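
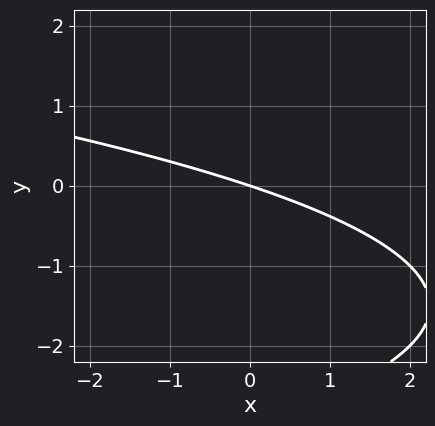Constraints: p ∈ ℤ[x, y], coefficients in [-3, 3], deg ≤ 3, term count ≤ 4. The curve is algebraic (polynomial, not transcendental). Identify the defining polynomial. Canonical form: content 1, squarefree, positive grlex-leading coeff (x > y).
y^2 + x + 3*y

(a) deg p = 2. No degree-1 curve has this shape.
(b) From the visible intercepts: it meets the x-axis at x = 0 (among the integer gridlines); it meets the y-axis at y = 0 (among the integer gridlines).
(c) The integer polynomial consistent with all of this is the stated p.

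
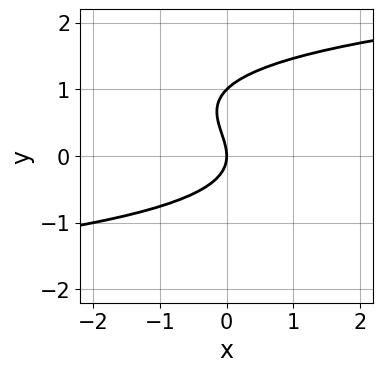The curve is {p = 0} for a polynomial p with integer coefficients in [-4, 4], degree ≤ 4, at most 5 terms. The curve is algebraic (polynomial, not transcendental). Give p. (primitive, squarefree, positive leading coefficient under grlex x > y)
First, degree: the shape is more complex than any degree-2 curve, so deg p = 3.
Next, observable constraints: the y-axis gridline crossings are at y ∈ {0, 1}; it crosses the x-axis at the gridline x = 0.
Finally, assembling these constraints gives the stated polynomial.

y^3 - y^2 - x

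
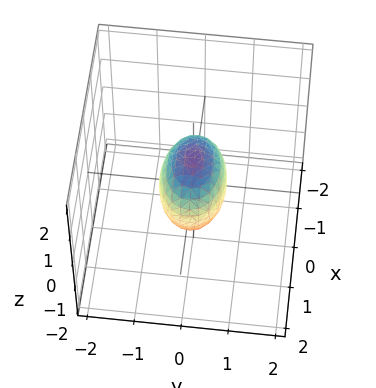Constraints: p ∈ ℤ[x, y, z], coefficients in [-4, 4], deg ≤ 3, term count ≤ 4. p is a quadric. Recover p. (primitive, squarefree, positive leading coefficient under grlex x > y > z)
(a) The degree is 2 — a closed, bounded, convex surface; a quadric.
(b) Symmetries: it's symmetric under y → −y, forcing even powers of y; it's symmetric under z → −z, forcing even powers of z; the x ↦ −x reflection is a symmetry, so x appears only in even powers.
(c) Observable constraints: the x-axis gridline crossings are at x ∈ {-1, 1}; among the integer gridlines, it crosses the z-axis at z ∈ {-1, 1}.
(d) These observations pin down the coefficients.

x^2 + 2*y^2 + z^2 - 1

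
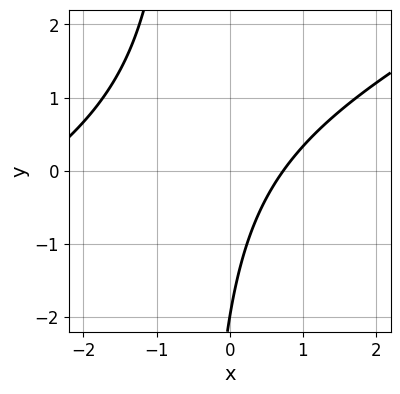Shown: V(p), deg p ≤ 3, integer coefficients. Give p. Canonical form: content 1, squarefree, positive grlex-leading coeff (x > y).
(a) Degree: a generic line meets the curve in up to 2 points, so deg p = 2.
(b) Observable constraints: one y-axis crossing is at y = -2.
(c) Assembling these constraints gives the stated polynomial.

x^2 - 2*x*y + 2*x - y - 2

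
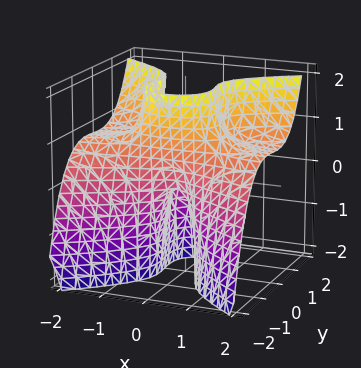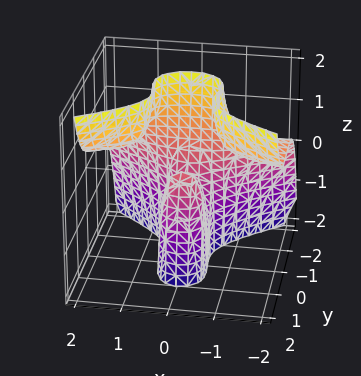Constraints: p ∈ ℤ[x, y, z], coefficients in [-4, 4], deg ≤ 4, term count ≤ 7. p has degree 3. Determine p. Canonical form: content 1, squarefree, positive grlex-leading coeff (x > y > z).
3*x^2*z - 3*y^3 - 2*x^2 + y - z

1. deg p = 3. No degree-2 surface has this shape.
2. Checking where it meets the axes: it crosses the y-axis at the gridline y = 0; one z-axis crossing is at z = 0; it meets the x-axis at x = 0 (among the integer gridlines).
3. Solving for integer coefficients yields p as stated.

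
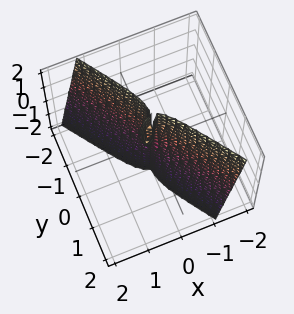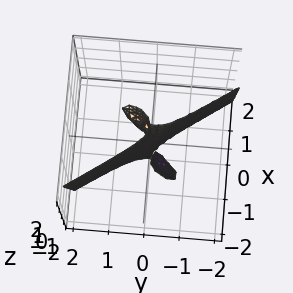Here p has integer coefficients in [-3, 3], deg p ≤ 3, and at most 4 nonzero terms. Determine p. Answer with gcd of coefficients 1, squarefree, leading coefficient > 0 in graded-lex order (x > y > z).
3*x^3 - x*y*z + y^3

(a) There are 2 components. They look like related sheets of one shape, so recover p as a whole.
(b) The degree is 3 — the shape is more complex than any degree-2 surface.
(c) Checking where it meets the axes: the visible z-axis segment lies entirely on the surface; one x-axis crossing is at x = 0; one y-axis crossing is at y = 0.
(d) Assembling these constraints gives the stated polynomial.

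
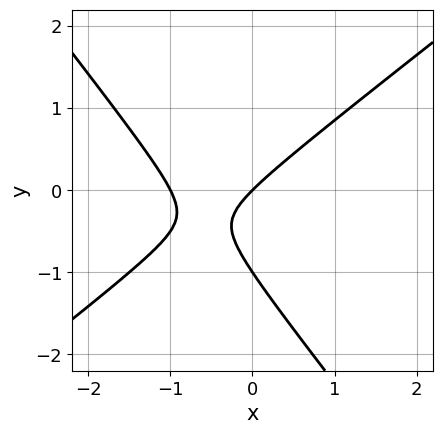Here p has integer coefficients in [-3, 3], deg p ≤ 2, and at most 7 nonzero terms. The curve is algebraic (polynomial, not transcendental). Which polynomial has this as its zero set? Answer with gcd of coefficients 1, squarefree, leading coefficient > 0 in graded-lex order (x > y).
(a) Degree: the shape is more complex than any degree-1 curve, so deg p = 2.
(b) Checking where it meets the axes: the y-axis gridline crossings are at y ∈ {-1, 0}; the x-axis gridline crossings are at x ∈ {-1, 0}.
(c) Putting this together gives p.

2*x^2 - x*y - 2*y^2 + 2*x - 2*y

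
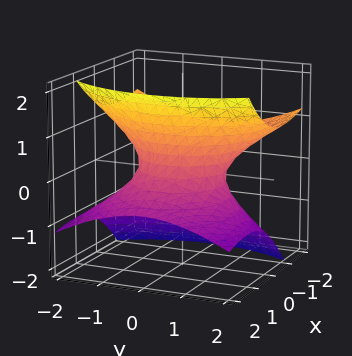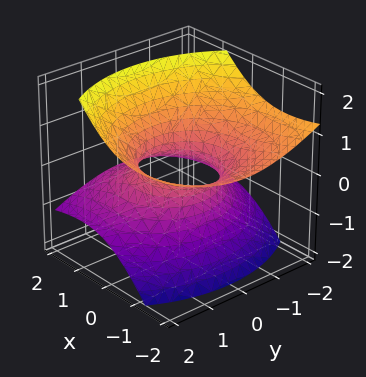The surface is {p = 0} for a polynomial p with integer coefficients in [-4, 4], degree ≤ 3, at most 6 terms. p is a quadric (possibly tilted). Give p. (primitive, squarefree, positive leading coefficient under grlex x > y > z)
(a) The degree is 2 — a generic line meets the surface in up to 2 points.
(b) From the visible intercepts: the y-axis gridline crossings are at y ∈ {-1, 1}; the x-axis gridline crossings are at x ∈ {-1, 1}; the surface avoids every integer z-axis point in the box.
(c) Solving for integer coefficients yields p as stated.

x^2 + 2*x*z + y^2 - 2*z^2 - 1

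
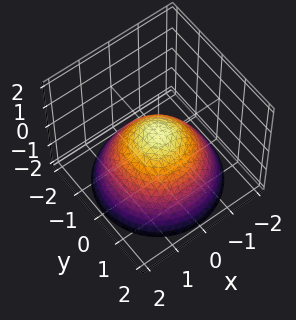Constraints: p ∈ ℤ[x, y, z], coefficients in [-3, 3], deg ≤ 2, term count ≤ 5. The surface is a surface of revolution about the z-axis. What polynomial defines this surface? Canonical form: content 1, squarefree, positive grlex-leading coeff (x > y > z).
First, deg p = 2.
Next, by symmetry, every cross-section ⟂ z is a circle, so x, y appear only via x² + y².
Next, against the integer gridlines: a circular section at z = 0 has radius between 0 and 1.
Finally, these observations pin down the coefficients.

2*x^2 + 2*y^2 + 3*z - 1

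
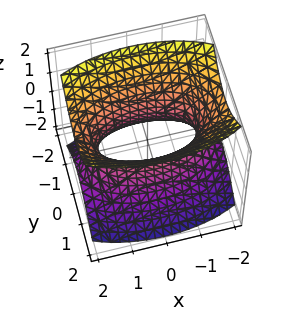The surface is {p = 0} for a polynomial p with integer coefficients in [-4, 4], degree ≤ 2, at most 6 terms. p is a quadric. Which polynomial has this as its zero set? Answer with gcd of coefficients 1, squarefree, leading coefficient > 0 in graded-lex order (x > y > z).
deg p = 2. One connected sheet with a waist; a quadric.
Symmetries: the z ↦ −z reflection is a symmetry, so z appears only in even powers; it's symmetric under y → −y, forcing even powers of y; mirror symmetry x ↦ −x ⇒ only even powers of x.
Against the integer gridlines: no z-intercept at any integer in the box.
Solving for integer coefficients yields p as stated.

x^2 + 3*y^2 - 2*z^2 - 2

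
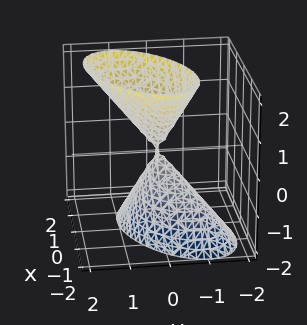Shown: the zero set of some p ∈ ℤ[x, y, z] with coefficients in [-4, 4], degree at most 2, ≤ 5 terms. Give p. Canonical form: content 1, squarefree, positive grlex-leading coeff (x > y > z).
2*x^2 - 2*x*y + 3*y^2 - y*z - z^2

First, the picture has 2 separate pieces. They look like related sheets of one shape, so recover p as a whole.
Then, degree: no degree-1 surface has this shape, so deg p = 2.
Then, checking where it meets the axes: it crosses the z-axis at the gridline z = 0; one x-axis crossing is at x = 0.
Finally, these observations pin down the coefficients.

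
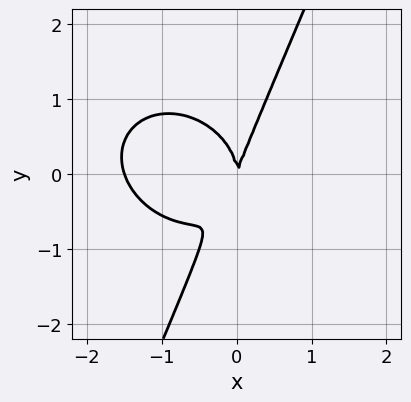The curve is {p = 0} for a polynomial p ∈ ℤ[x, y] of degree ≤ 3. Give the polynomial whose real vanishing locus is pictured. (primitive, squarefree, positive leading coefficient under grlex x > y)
2*x^3 + 2*x*y^2 - y^3 + 3*x^2 - x*y

(a) Degree: a generic line meets the curve in up to 3 points, so deg p = 3.
(b) From the visible intercepts: one y-axis crossing is at y = 0; one x-axis crossing is at x = 0.
(c) Matching integer coefficients to the picture gives p.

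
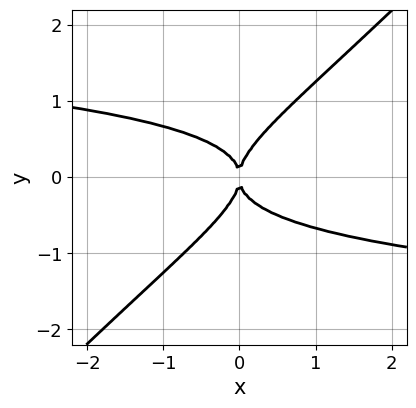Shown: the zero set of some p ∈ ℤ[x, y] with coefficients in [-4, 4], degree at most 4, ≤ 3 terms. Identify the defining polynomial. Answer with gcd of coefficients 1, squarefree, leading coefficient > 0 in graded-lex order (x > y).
First, the degree is 4 — no degree-3 curve has this shape.
Next, checking where it meets the axes: it meets the x-axis at x = 0 (among the integer gridlines); it crosses the y-axis at the gridline y = 0.
Finally, solving for integer coefficients yields p as stated.

2*x*y^3 - 2*y^4 + x^2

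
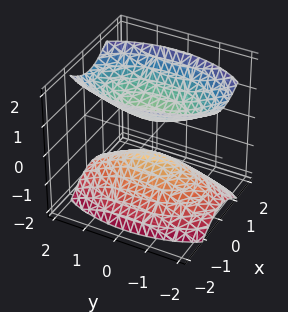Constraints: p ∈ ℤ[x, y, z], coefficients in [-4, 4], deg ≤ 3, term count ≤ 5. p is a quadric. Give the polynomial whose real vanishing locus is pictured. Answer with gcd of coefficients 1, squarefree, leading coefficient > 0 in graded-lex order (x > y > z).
3*x^2 + y^2 - 2*z^2 + 1

First, the picture has 2 separate pieces. Treating them together as one polynomial.
Next, deg p = 2. Two separate bowl-shaped sheets opening away from each other; a quadric.
Then, symmetries: mirror symmetry y ↦ −y ⇒ only even powers of y; mirror symmetry z ↦ −z ⇒ only even powers of z; the x ↦ −x reflection is a symmetry, so x appears only in even powers.
Then, reading off the gridlines: no x-intercept at any integer in the box; it misses every integer gridline on the y-axis.
Finally, together with the visible shape, these determine p as stated.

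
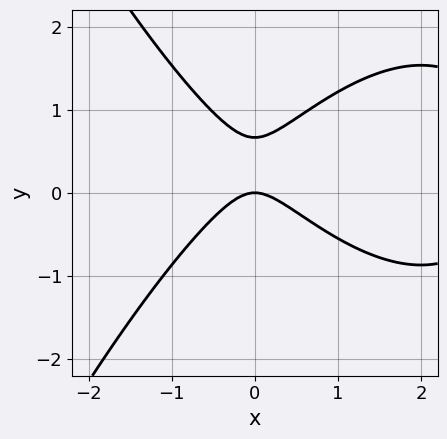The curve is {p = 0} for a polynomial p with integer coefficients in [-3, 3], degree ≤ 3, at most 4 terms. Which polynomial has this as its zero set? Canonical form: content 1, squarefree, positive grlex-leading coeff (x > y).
1. The degree is 3 — a generic line meets the curve in up to 3 points.
2. Reading off the gridlines: it crosses the x-axis at the gridline x = 0; one y-axis crossing is at y = 0.
3. Assembling these constraints gives the stated polynomial.

x^3 - 3*x^2 + 3*y^2 - 2*y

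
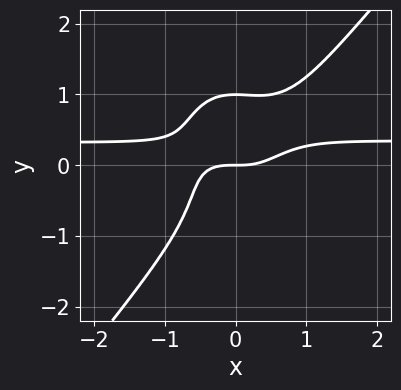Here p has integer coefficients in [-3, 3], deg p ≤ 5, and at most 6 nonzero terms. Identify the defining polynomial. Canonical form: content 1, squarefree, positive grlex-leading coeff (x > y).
First, deg p = 4. A generic line meets the curve in up to 4 points.
Next, reading off the gridlines: among the integer gridlines, it crosses the y-axis at y ∈ {0, 1}; one x-axis crossing is at x = 0.
Finally, solving for integer coefficients yields p as stated.

3*x^3*y - x^2*y^2 - y^4 - x^3 + y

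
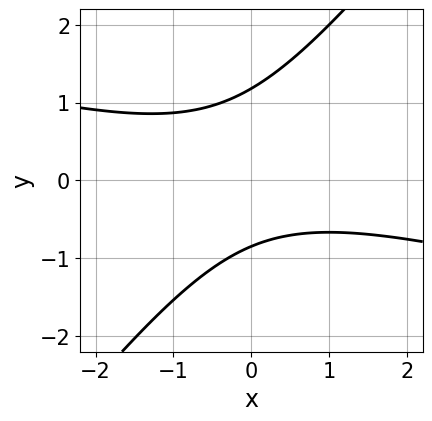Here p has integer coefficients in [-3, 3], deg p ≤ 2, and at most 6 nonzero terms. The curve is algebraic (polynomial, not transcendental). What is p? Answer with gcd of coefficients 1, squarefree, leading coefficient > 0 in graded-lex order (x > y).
(a) The degree is 2 — a generic line meets the curve in up to 2 points.
(b) Observable constraints: it misses every integer gridline on the x-axis.
(c) Solving for integer coefficients yields p as stated.

x^2 + 3*x*y - 3*y^2 + y + 3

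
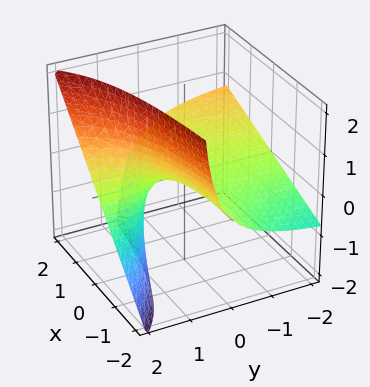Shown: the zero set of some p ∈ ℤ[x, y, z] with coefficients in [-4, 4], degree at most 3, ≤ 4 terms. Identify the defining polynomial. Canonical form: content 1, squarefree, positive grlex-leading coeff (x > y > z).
Degree: no degree-1 surface has this shape, so deg p = 2.
Reading off the gridlines: every point of the y-axis in the box is on the surface; every point of the x-axis in the box is on the surface; it meets the z-axis at z = 0 (among the integer gridlines).
These observations pin down the coefficients.

x*y - 2*y*z + 2*z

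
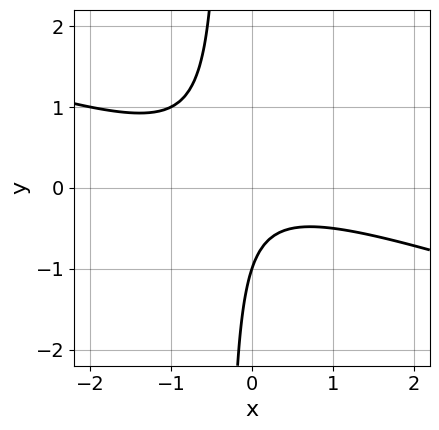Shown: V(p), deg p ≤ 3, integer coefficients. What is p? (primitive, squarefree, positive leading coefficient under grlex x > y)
x^2 + 3*x*y + y + 1

The degree is 2 — the shape is more complex than any degree-1 curve.
Observable constraints: the curve avoids every integer x-axis point in the box; it crosses the y-axis at the gridline y = -1.
Solving for integer coefficients yields p as stated.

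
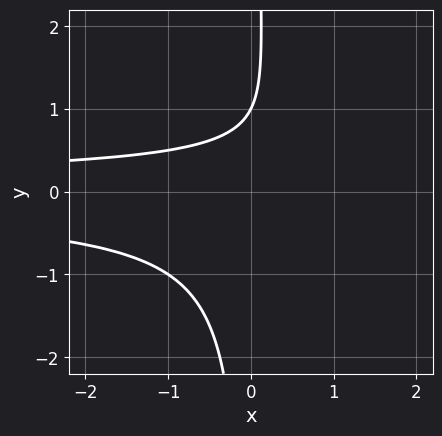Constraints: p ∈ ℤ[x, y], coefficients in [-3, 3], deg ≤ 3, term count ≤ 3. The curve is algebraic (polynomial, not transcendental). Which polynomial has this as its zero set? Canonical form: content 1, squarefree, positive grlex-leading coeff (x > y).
1. Degree: the shape is more complex than any degree-2 curve, so deg p = 3.
2. Reading off the gridlines: it crosses the y-axis at the gridline y = 1; it misses every integer gridline on the x-axis.
3. Solving for integer coefficients yields p as stated.

2*x*y^2 - y + 1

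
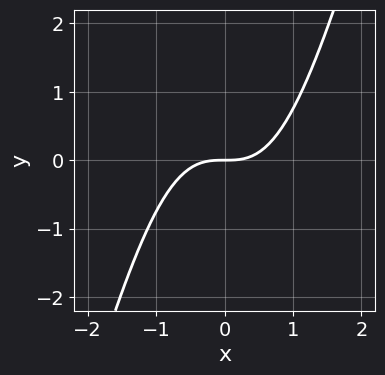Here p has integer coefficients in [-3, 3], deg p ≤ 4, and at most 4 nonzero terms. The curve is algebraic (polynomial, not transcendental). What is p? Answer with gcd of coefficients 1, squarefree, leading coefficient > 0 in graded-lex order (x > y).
3*x^3 - x^2*y - 3*y

(a) deg p = 3. The shape is more complex than any degree-2 curve.
(b) From the axis intercepts and sections: one x-axis crossing is at x = 0; one y-axis crossing is at y = 0.
(c) Matching integer coefficients to the picture gives p.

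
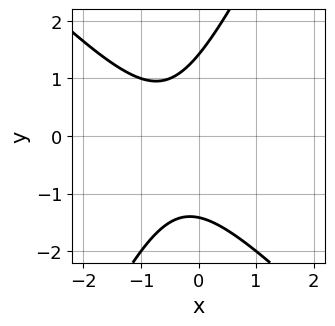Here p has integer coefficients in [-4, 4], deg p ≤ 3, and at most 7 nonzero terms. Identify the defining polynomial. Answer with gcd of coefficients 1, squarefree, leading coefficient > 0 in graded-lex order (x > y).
2*x^2 + x*y - y^2 + 2*x + 2

The degree is 2 — a generic line meets the curve in up to 2 points.
Against the integer gridlines: it misses every integer gridline on the x-axis.
Solving for integer coefficients yields p as stated.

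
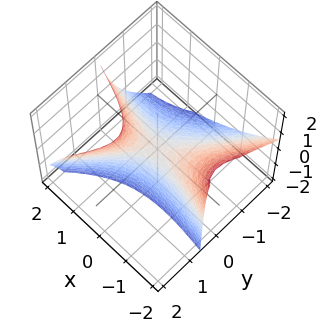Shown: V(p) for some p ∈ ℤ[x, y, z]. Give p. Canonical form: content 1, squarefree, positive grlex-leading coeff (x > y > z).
x^2 + 3*x*y - 3*y^2 + 3*y*z - 2*z

1. The degree is 2 — no degree-1 surface has this shape.
2. Reading off the gridlines: one x-axis crossing is at x = 0; one z-axis crossing is at z = 0.
3. The integer polynomial consistent with all of this is the stated p.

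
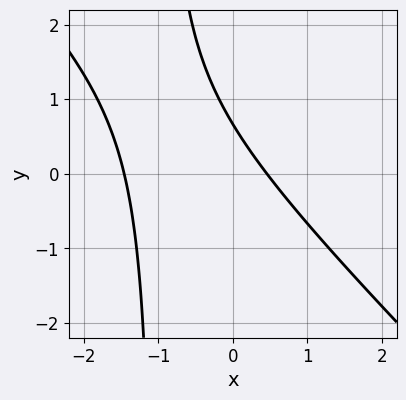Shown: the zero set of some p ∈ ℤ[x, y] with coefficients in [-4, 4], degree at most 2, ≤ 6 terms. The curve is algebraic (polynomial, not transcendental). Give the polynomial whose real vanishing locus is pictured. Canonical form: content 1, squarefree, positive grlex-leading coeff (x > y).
1. Degree: no degree-1 curve has this shape, so deg p = 2.
2. The integer polynomial consistent with all of this is the stated p.

3*x^2 + 3*x*y + 3*x + 3*y - 2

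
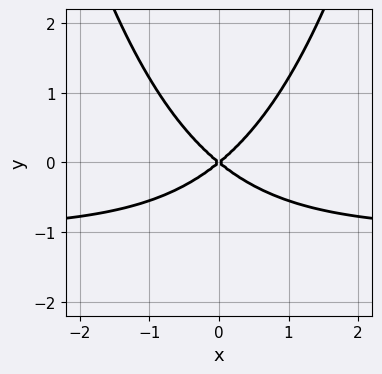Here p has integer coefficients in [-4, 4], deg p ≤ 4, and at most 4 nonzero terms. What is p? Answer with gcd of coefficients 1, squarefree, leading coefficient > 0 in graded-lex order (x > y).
(a) deg p = 3. The shape is more complex than any degree-2 curve.
(b) Symmetries: mirror symmetry x ↦ −x ⇒ only even powers of x.
(c) From the visible intercepts: one y-axis crossing is at y = 0; it crosses the x-axis at the gridline x = 0.
(d) Assembling these constraints gives the stated polynomial.

2*x^2*y + 2*x^2 - 3*y^2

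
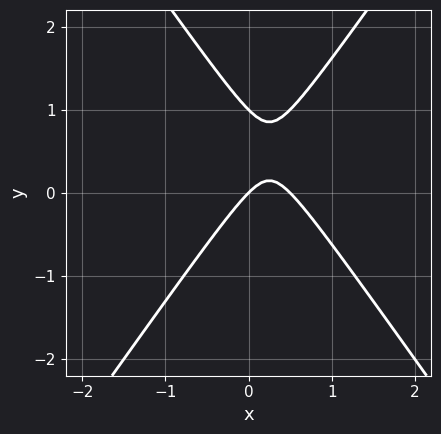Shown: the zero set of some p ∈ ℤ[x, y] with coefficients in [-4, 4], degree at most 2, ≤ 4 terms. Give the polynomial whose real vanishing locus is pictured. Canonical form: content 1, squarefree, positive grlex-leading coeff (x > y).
First, degree: the shape is more complex than any degree-1 curve, so deg p = 2.
Then, checking where it meets the axes: among the integer gridlines, it crosses the y-axis at y ∈ {0, 1}; it crosses the x-axis at the gridline x = 0.
Finally, the integer polynomial consistent with all of this is the stated p.

2*x^2 - y^2 - x + y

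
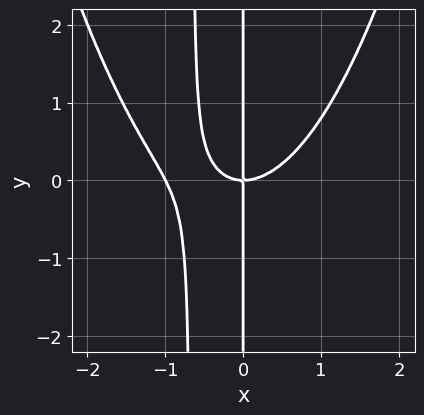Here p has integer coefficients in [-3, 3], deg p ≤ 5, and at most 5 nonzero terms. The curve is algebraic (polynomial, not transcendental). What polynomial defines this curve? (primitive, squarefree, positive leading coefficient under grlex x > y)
2*x^4 + 2*x^3 - 3*x^2*y - 2*x*y

First, degree: no degree-3 curve has this shape, so deg p = 4.
Then, reading off the gridlines: every point of the y-axis in the box is on the curve; the x-axis gridline crossings are at x ∈ {-1, 0}.
Finally, together with the visible shape, these determine p as stated.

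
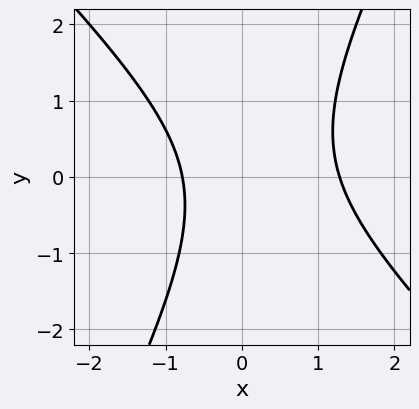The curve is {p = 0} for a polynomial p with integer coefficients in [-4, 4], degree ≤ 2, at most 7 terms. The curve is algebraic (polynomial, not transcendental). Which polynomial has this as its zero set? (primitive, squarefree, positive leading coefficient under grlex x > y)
2*x^2 + x*y - y^2 - x - 2

Degree: no degree-1 curve has this shape, so deg p = 2.
Observable constraints: it misses every integer gridline on the y-axis.
Together with the visible shape, these determine p as stated.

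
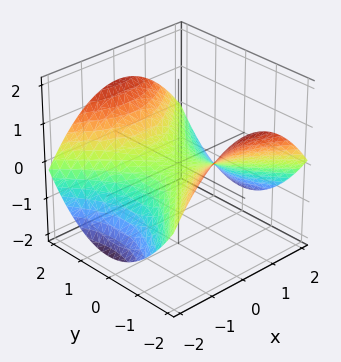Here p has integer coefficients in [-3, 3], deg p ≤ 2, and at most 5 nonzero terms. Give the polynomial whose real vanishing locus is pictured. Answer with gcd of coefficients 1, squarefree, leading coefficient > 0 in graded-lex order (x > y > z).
1. The degree is 2 — a saddle surface; a quadric.
2. Symmetries: mirror symmetry y ↦ −y ⇒ only even powers of y; it's symmetric under x → −x, forcing even powers of x.
3. Reading off the gridlines: it meets the y-axis at y = 0 (among the integer gridlines); it meets the x-axis at x = 0 (among the integer gridlines).
4. Putting this together gives p.

x^2 - y^2 + 3*z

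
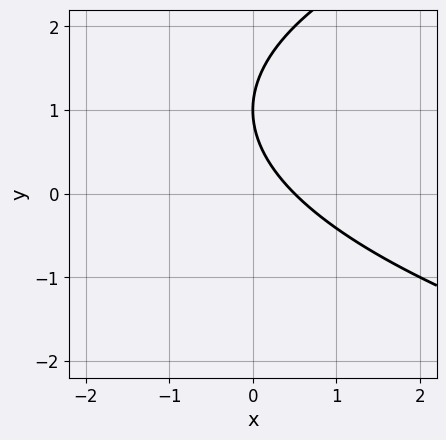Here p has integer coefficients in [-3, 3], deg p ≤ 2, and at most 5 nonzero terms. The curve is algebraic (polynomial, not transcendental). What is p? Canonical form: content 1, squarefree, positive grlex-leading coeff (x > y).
The degree is 2 — no degree-1 curve has this shape.
From the axis intercepts and sections: it crosses the y-axis at the gridline y = 1.
Fitting integer coefficients to these (and the overall shape) gives p.

y^2 - 2*x - 2*y + 1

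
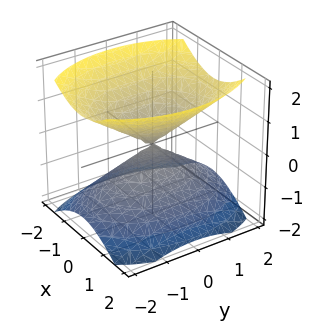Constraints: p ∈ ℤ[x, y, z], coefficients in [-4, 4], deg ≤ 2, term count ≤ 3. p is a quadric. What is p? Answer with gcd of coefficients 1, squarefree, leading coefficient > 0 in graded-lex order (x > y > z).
1. The picture has 2 separate pieces.
2. The degree is 2 — two nappes meeting at a single point; a quadric.
3. Symmetries: the z ↦ −z reflection is a symmetry, so z appears only in even powers; mirror symmetry x ↦ −x ⇒ only even powers of x; mirror symmetry y ↦ −y ⇒ only even powers of y.
4. Checking where it meets the axes: it crosses the x-axis at the gridline x = 0; one y-axis crossing is at y = 0.
5. Solving for integer coefficients yields p as stated.

2*x^2 + y^2 - 2*z^2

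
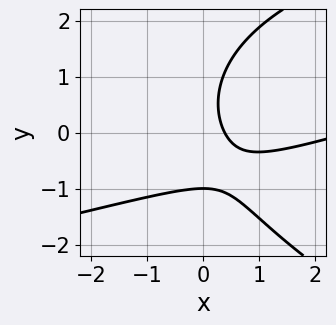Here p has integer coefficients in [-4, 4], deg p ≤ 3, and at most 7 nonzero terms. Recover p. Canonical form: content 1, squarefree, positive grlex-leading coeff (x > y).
y^3 + x^2 - 3*x*y - 3*x + 1

The degree is 3 — the shape is more complex than any degree-2 curve.
Observable constraints: one y-axis crossing is at y = -1.
Assembling these constraints gives the stated polynomial.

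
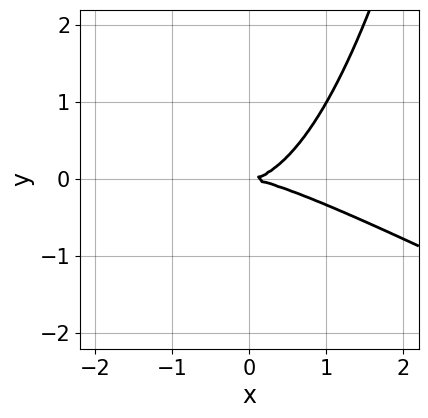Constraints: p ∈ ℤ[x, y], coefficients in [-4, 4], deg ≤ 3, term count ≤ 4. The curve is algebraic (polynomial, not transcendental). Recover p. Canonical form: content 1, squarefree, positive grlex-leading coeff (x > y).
1. deg p = 3. No degree-2 curve has this shape.
2. From the axis intercepts and sections: one y-axis crossing is at y = 0; it meets the x-axis at x = 0 (among the integer gridlines).
3. Matching integer coefficients to the picture gives p.

x^3 + 2*x^2*y - 3*y^2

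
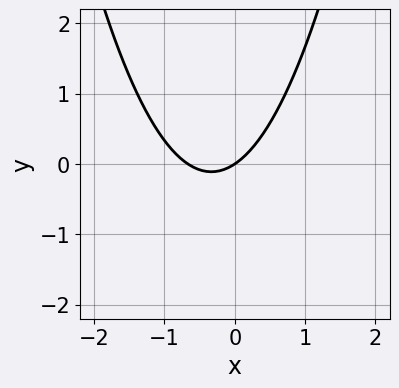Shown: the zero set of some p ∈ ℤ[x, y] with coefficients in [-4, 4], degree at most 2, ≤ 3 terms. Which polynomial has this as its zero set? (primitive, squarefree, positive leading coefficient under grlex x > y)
First, the degree is 2 — a generic line meets the curve in up to 2 points.
Next, checking where it meets the axes: it crosses the y-axis at the gridline y = 0; one x-axis crossing is at x = 0.
Finally, the integer polynomial consistent with all of this is the stated p.

3*x^2 + 2*x - 3*y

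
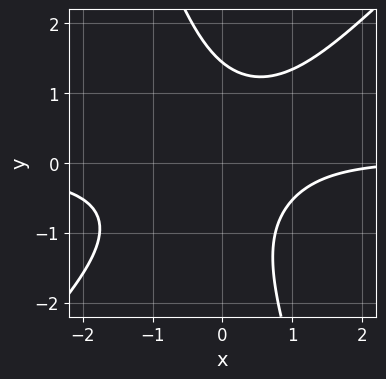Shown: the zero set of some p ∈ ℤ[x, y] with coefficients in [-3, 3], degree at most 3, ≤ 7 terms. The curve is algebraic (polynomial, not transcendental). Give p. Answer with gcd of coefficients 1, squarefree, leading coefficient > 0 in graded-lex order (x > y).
3*x^2*y - 2*x*y^2 - y^3 - x + 3

First, the degree is 3 — the shape is more complex than any degree-2 curve.
Next, against the integer gridlines: the curve avoids every integer x-axis point in the box.
Finally, matching integer coefficients to the picture gives p.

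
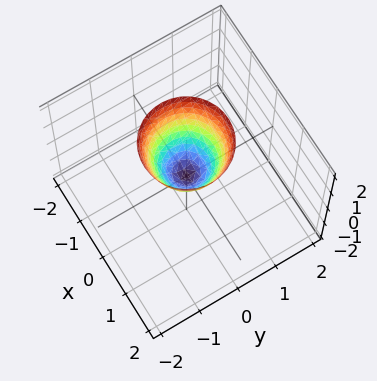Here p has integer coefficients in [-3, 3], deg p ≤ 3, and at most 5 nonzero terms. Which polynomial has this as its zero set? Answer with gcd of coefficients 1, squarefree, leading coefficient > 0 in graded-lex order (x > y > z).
First, the degree is 2 — a single bowl opening along one axis; a quadric.
Next, symmetries: rotational symmetry about the z-axis ⇒ p depends on x, y only through x² + y².
Then, checking where it meets the axes: a circular section at z = 1 has radius between 0 and 1; it meets the z-axis at z = 0 (among the integer gridlines); it crosses the y-axis at the gridline y = 0; it meets the x-axis at x = 0 (among the integer gridlines).
Finally, these observations pin down the coefficients.

2*x^2 + 2*y^2 - z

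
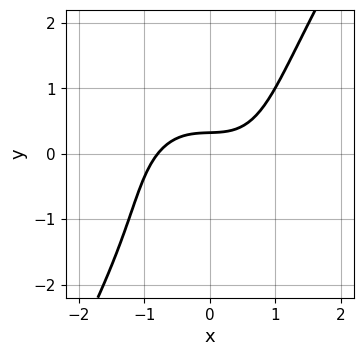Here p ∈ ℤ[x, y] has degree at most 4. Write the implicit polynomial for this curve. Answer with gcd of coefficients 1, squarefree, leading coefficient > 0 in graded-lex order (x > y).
First, degree: a generic line meets the curve in up to 3 points, so deg p = 3.
Finally, the integer polynomial consistent with all of this is the stated p.

2*x^3 + x*y^2 - y^3 - 3*y + 1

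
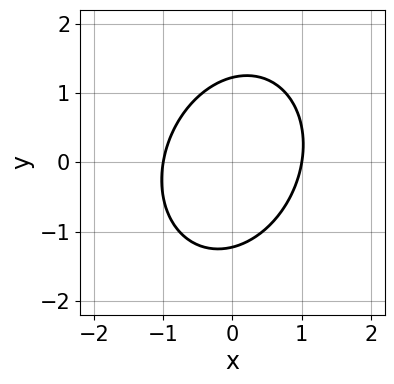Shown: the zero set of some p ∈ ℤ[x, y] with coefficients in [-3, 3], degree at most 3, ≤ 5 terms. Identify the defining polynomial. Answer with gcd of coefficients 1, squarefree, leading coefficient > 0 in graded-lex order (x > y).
(a) deg p = 2.
(b) Against the integer gridlines: among the integer gridlines, it crosses the x-axis at x ∈ {-1, 1}.
(c) Putting this together gives p.

3*x^2 - x*y + 2*y^2 - 3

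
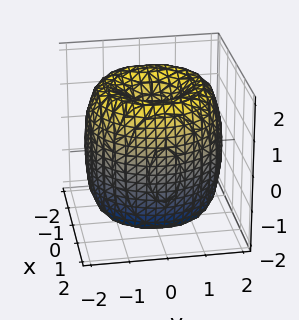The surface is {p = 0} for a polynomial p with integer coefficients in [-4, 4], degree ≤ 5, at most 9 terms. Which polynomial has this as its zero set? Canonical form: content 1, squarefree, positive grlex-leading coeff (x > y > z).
(a) deg p = 4.
(b) By symmetry, the surface is invariant under rotation about z: p = q(x² + y², z).
(c) Reading off the gridlines: a circular section at z = -1 has radius between 1 and 2; among the integer gridlines, it crosses the z-axis at z ∈ {-1, 1}.
(d) Putting this together gives p.

x^4 + 2*x^2*y^2 + y^4 - 3*x^2 - 3*y^2 + z^2 - 1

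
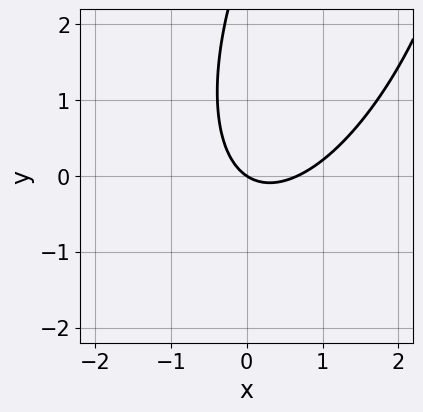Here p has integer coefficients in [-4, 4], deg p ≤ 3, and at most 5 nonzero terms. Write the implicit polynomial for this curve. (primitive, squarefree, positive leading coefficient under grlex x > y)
deg p = 2. No degree-1 curve has this shape.
Checking where it meets the axes: one x-axis crossing is at x = 0; one y-axis crossing is at y = 0.
Solving for integer coefficients yields p as stated.

3*x^2 - 2*x*y + y^2 - 2*x - 3*y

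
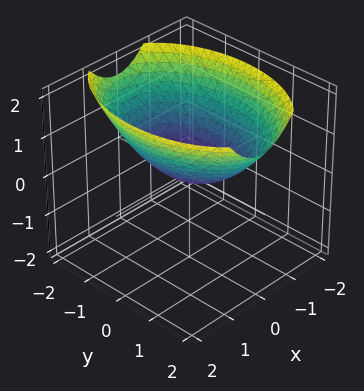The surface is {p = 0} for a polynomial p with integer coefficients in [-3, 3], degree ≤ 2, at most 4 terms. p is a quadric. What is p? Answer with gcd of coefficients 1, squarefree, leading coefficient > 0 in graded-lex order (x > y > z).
2*x^2 + y^2 - 3*z

deg p = 2. A single bowl opening along one axis; a quadric.
Symmetries: the y ↦ −y reflection is a symmetry, so y appears only in even powers; the x ↦ −x reflection is a symmetry, so x appears only in even powers.
From the visible intercepts: one x-axis crossing is at x = 0; one z-axis crossing is at z = 0; it crosses the y-axis at the gridline y = 0.
Solving for integer coefficients yields p as stated.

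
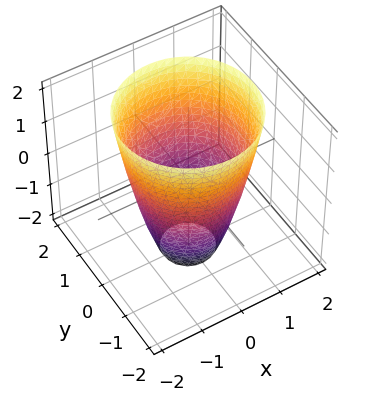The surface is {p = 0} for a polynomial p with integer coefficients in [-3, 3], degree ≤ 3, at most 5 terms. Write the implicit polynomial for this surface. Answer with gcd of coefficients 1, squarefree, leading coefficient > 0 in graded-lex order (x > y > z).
deg p = 2.
Symmetries: rotational symmetry about the z-axis ⇒ p depends on x, y only through x² + y².
Observable constraints: a circular section at z = -1 has radius exactly 1; no z-intercept at any integer in the box.
Together with the visible shape, these determine p as stated.

2*x^2 + 2*y^2 - z - 3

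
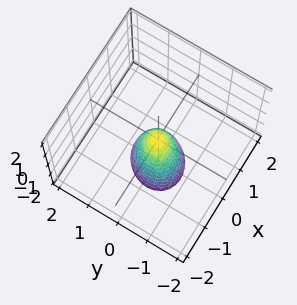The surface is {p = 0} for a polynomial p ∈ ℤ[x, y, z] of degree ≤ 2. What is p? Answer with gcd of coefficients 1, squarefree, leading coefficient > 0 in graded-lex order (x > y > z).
3*x^2 - x*y + 3*y^2 + z

First, deg p = 2. The shape is more complex than any degree-1 surface.
Next, from the visible intercepts: it crosses the y-axis at the gridline y = 0; it meets the x-axis at x = 0 (among the integer gridlines).
Finally, fitting integer coefficients to these (and the overall shape) gives p.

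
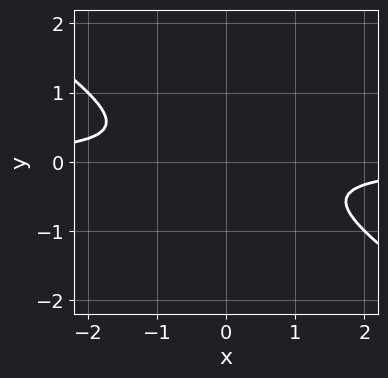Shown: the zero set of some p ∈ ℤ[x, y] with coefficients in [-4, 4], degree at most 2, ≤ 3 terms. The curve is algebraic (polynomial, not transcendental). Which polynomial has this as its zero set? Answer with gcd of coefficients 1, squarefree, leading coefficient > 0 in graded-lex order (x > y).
2*x*y + 3*y^2 + 1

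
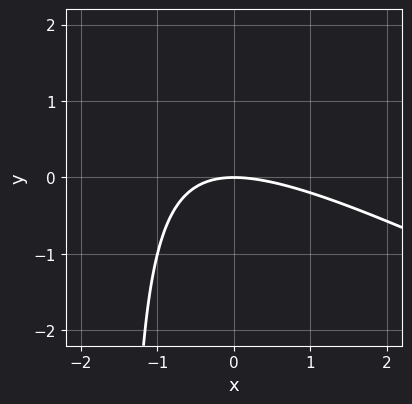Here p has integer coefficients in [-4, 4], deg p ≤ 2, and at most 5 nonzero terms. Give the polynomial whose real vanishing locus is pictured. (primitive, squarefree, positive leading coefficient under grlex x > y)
Degree: the shape is more complex than any degree-1 curve, so deg p = 2.
Reading off the gridlines: it crosses the y-axis at the gridline y = 0; one x-axis crossing is at x = 0.
These observations pin down the coefficients.

x^2 + 2*x*y + 3*y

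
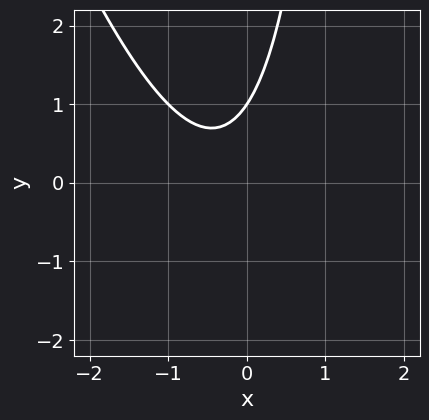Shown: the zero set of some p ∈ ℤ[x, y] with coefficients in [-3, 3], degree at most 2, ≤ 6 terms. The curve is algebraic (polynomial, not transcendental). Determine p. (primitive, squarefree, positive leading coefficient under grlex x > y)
(a) Degree: the shape is more complex than any degree-1 curve, so deg p = 2.
(b) Observable constraints: it meets the y-axis at y = 1 (among the integer gridlines); the curve avoids every integer x-axis point in the box.
(c) Solving for integer coefficients yields p as stated.

3*x^2 + x*y + 2*x - 2*y + 2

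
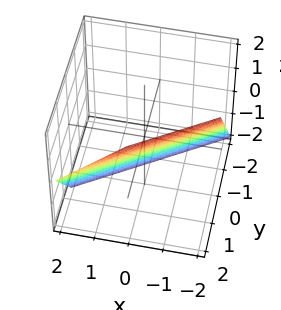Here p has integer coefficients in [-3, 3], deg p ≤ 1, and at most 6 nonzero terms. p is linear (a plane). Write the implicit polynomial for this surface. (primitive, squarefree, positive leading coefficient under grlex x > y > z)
2*x - 3*y + 2*z + 2

First, the degree is 1 — the surface is flat (a plane).
Then, observable constraints: it crosses the z-axis at the gridline z = -1; it crosses the x-axis at the gridline x = -1.
Finally, together with the visible shape, these determine p as stated.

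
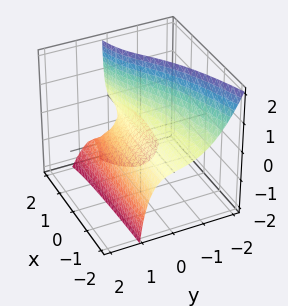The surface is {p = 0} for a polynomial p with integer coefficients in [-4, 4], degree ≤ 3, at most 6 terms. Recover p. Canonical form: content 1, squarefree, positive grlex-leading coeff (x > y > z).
2*x*y*z + 3*y^3 - 2*x*z + 2*y + 3*z

deg p = 3. No degree-2 surface has this shape.
Checking where it meets the axes: every point of the x-axis in the box is on the surface; it crosses the y-axis at the gridline y = 0; it meets the z-axis at z = 0 (among the integer gridlines).
The integer polynomial consistent with all of this is the stated p.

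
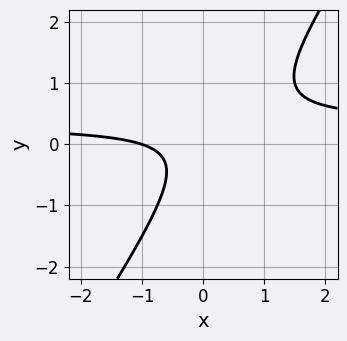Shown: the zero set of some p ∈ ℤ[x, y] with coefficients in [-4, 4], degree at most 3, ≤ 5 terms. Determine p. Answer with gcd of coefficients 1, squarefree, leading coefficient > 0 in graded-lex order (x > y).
(a) deg p = 2.
(b) From the axis intercepts and sections: no y-intercept at any integer in the box; it crosses the x-axis at the gridline x = -1.
(c) Fitting integer coefficients to these (and the overall shape) gives p.

3*x*y - 2*y^2 - x - 1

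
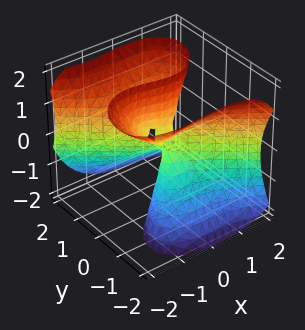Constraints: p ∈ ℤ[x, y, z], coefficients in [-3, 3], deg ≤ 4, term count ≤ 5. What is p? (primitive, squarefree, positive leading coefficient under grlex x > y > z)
(a) Degree: a generic line meets the surface in up to 3 points, so deg p = 3.
(b) Observable constraints: it crosses the y-axis at the gridline y = 0; every point of the z-axis in the box is on the surface; it meets the x-axis at x = 0 (among the integer gridlines).
(c) Together with the visible shape, these determine p as stated.

2*x^3 + x^2*z + 3*y^3 - 3*y*z^2 - x*z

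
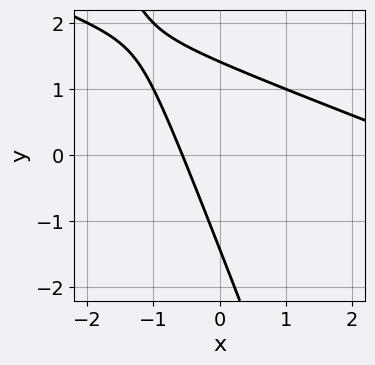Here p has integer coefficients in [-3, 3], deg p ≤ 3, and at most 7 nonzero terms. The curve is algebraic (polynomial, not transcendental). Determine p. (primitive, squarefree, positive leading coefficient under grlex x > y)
x^2 + 3*x*y + y^2 - 3*x - 2

The degree is 2 — no degree-1 curve has this shape.
The integer polynomial consistent with all of this is the stated p.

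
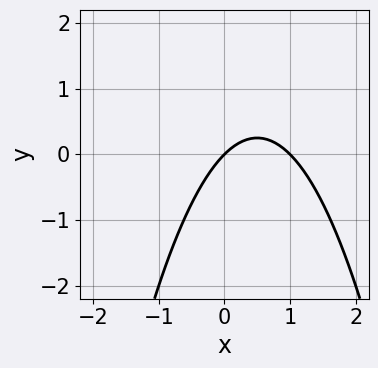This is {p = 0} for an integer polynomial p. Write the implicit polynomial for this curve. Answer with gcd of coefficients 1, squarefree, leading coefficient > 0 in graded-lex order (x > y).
x^2 - x + y

1. The degree is 2 — the shape is more complex than any degree-1 curve.
2. From the visible intercepts: among the integer gridlines, it crosses the x-axis at x ∈ {0, 1}; one y-axis crossing is at y = 0.
3. Solving for integer coefficients yields p as stated.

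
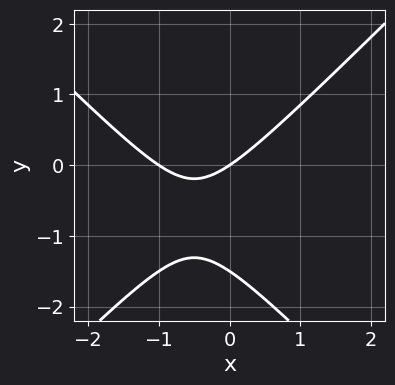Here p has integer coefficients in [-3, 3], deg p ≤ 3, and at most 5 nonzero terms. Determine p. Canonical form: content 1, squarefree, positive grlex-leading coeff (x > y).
(a) deg p = 2.
(b) Against the integer gridlines: among the integer gridlines, it crosses the x-axis at x ∈ {-1, 0}; it meets the y-axis at y = 0 (among the integer gridlines).
(c) Assembling these constraints gives the stated polynomial.

2*x^2 - 2*y^2 + 2*x - 3*y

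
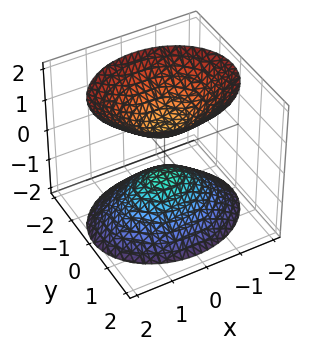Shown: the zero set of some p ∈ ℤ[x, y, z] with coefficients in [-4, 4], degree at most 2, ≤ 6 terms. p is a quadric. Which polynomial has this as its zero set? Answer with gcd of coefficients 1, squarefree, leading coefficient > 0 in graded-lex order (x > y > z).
2*x^2 + 3*y^2 - 2*z^2 + 1

1. The picture has 2 separate pieces. They look like related sheets of one shape, so recover p as a whole.
2. Degree: two separate bowl-shaped sheets opening away from each other; a quadric, so deg p = 2.
3. Symmetries: mirror symmetry y ↦ −y ⇒ only even powers of y; it's symmetric under x → −x, forcing even powers of x; mirror symmetry z ↦ −z ⇒ only even powers of z.
4. Reading off the gridlines: it misses every integer gridline on the x-axis; no y-intercept at any integer in the box.
5. Together with the visible shape, these determine p as stated.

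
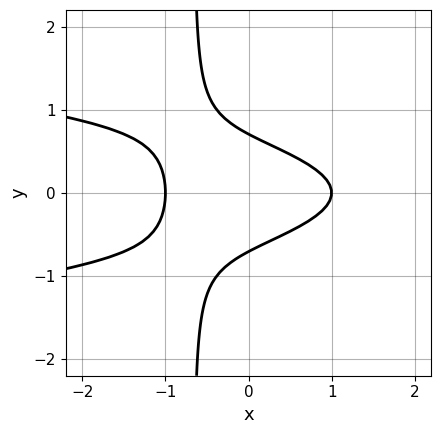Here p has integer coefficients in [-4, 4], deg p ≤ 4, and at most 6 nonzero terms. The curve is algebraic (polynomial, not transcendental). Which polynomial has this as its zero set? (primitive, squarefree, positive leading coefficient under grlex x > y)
3*x*y^2 + x^2 + 2*y^2 - 1

1. Degree: no degree-2 curve has this shape, so deg p = 3.
2. Symmetries: the y ↦ −y reflection is a symmetry, so y appears only in even powers.
3. Against the integer gridlines: the x-axis gridline crossings are at x ∈ {-1, 1}.
4. The integer polynomial consistent with all of this is the stated p.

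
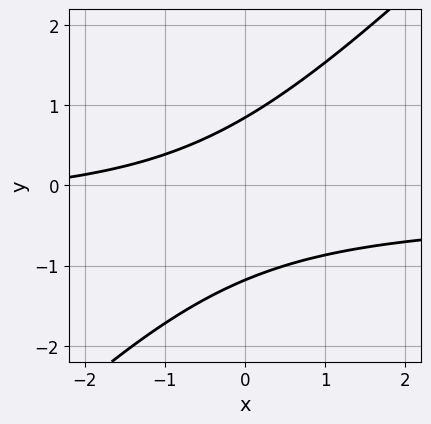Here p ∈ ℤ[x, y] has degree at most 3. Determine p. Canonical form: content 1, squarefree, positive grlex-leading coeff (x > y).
3*x*y - 3*y^2 + x - y + 3

1. deg p = 2. The shape is more complex than any degree-1 curve.
2. Checking where it meets the axes: no x-intercept at any integer in the box.
3. Assembling these constraints gives the stated polynomial.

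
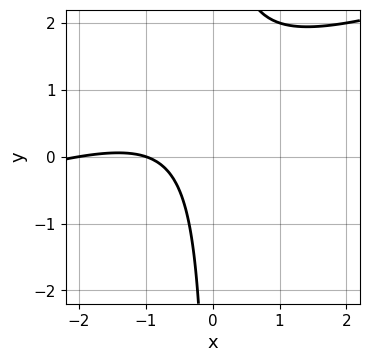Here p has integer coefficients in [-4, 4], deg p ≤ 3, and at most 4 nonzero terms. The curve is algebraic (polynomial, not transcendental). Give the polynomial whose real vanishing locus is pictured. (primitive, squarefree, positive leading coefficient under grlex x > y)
x^2 - 3*x*y + 3*x + 2

Degree: a generic line meets the curve in up to 2 points, so deg p = 2.
From the axis intercepts and sections: no y-intercept at any integer in the box; among the integer gridlines, it crosses the x-axis at x ∈ {-2, -1}.
Together with the visible shape, these determine p as stated.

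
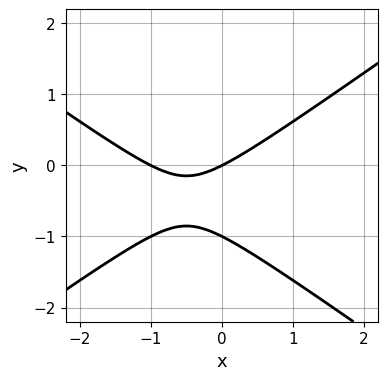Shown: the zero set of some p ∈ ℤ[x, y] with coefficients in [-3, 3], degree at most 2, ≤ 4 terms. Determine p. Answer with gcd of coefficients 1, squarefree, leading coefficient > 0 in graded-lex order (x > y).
x^2 - 2*y^2 + x - 2*y

(a) Degree: the shape is more complex than any degree-1 curve, so deg p = 2.
(b) From the visible intercepts: the y-axis gridline crossings are at y ∈ {-1, 0}; the x-axis gridline crossings are at x ∈ {-1, 0}.
(c) Solving for integer coefficients yields p as stated.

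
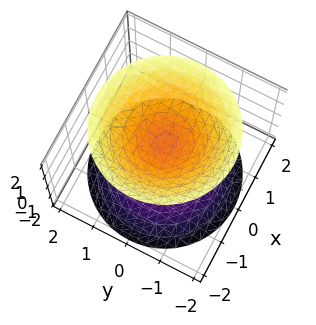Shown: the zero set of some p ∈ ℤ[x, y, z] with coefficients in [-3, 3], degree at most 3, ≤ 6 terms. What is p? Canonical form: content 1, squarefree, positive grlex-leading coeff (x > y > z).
2*x^2 + 2*y^2 - 2*z^2 + 1

First, I count 2 distinct pieces.
Next, degree: a generic line meets the surface in up to 2 points, so deg p = 2.
Then, symmetry: the surface is invariant under rotation about z: p = q(x² + y², z).
Then, from the axis intercepts and sections: a circular section at z = 1 has radius between 0 and 1; it misses every integer gridline on the y-axis.
Finally, together with the visible shape, these determine p as stated.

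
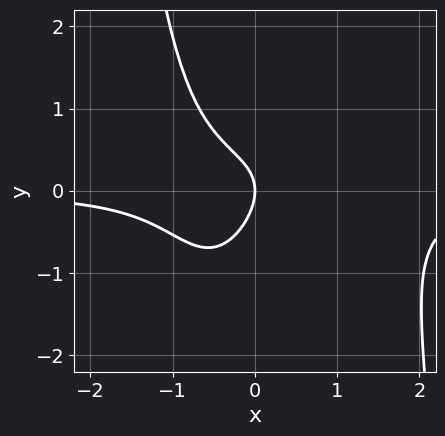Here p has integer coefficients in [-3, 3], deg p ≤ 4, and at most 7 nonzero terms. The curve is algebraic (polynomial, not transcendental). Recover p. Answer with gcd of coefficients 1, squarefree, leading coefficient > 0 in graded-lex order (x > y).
(a) The degree is 4 — a generic line meets the curve in up to 4 points.
(b) From the axis intercepts and sections: it meets the y-axis at y = 0 (among the integer gridlines); one x-axis crossing is at x = 0.
(c) Putting this together gives p.

3*x^3*y - 3*x^2*y - 2*x*y + 3*y^2 + 3*x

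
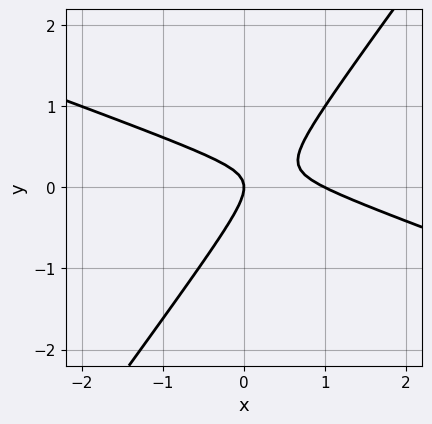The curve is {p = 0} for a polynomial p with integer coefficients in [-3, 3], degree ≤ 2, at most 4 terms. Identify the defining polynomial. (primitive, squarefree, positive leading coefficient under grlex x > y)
x^2 + 2*x*y - 2*y^2 - x

1. deg p = 2. A generic line meets the curve in up to 2 points.
2. Observable constraints: one y-axis crossing is at y = 0; among the integer gridlines, it crosses the x-axis at x ∈ {0, 1}.
3. Together with the visible shape, these determine p as stated.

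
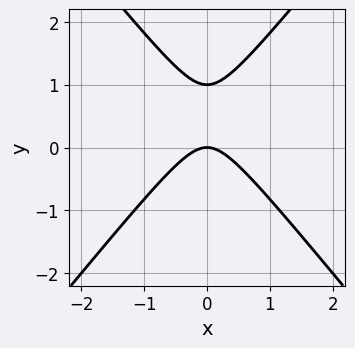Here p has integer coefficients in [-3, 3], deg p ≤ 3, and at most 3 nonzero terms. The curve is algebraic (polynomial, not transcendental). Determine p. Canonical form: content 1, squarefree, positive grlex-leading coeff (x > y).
3*x^2 - 2*y^2 + 2*y

First, the degree is 2 — the shape is more complex than any degree-1 curve.
Next, symmetries: it's symmetric under x → −x, forcing even powers of x.
Then, from the axis intercepts and sections: among the integer gridlines, it crosses the y-axis at y ∈ {0, 1}; one x-axis crossing is at x = 0.
Finally, assembling these constraints gives the stated polynomial.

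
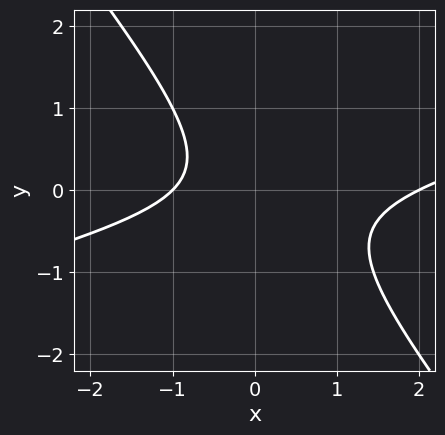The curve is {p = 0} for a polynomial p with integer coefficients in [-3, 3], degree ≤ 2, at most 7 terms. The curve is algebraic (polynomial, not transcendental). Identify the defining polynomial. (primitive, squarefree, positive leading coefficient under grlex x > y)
x^2 - 3*x*y - 3*y^2 - x - 2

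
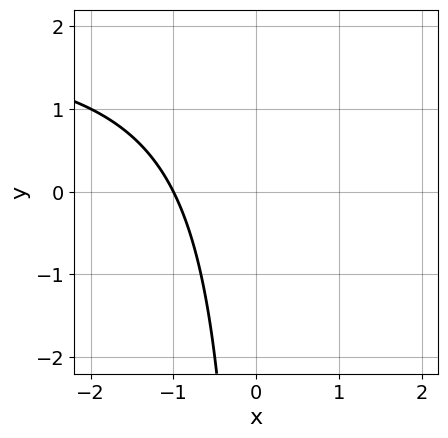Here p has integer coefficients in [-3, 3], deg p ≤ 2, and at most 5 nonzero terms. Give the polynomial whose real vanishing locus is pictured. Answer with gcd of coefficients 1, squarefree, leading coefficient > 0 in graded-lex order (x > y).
1. The degree is 2 — the shape is more complex than any degree-1 curve.
2. From the axis intercepts and sections: one x-axis crossing is at x = -1; no y-intercept at any integer in the box.
3. Solving for integer coefficients yields p as stated.

x*y - 2*x - 2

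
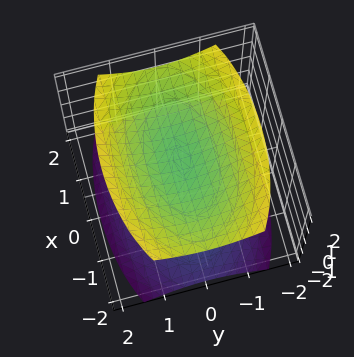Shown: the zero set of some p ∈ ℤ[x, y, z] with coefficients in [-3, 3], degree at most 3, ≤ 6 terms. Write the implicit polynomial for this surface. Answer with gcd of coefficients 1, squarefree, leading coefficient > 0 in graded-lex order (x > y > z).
x^2 + 3*y^2 - 3*z^2 + 3

1. There are 2 components.
2. Degree: two sheets facing apart; a quadric, so deg p = 2.
3. Symmetries: mirror symmetry z ↦ −z ⇒ only even powers of z; mirror symmetry y ↦ −y ⇒ only even powers of y; it's symmetric under x → −x, forcing even powers of x.
4. From the visible intercepts: it misses every integer gridline on the x-axis; the surface avoids every integer y-axis point in the box; the z-axis gridline crossings are at z ∈ {-1, 1}.
5. Together with the visible shape, these determine p as stated.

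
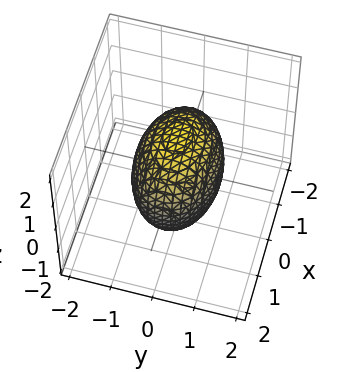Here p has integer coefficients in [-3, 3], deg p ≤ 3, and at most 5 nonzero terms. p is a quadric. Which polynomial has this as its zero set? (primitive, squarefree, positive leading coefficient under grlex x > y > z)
Degree: a closed, bounded, convex surface; a quadric, so deg p = 2.
Symmetries: mirror symmetry y ↦ −y ⇒ only even powers of y; the z ↦ −z reflection is a symmetry, so z appears only in even powers; the x ↦ −x reflection is a symmetry, so x appears only in even powers.
Against the integer gridlines: among the integer gridlines, it crosses the y-axis at y ∈ {-1, 1}.
Solving for integer coefficients yields p as stated.

x^2 + 2*y^2 + z^2 - 2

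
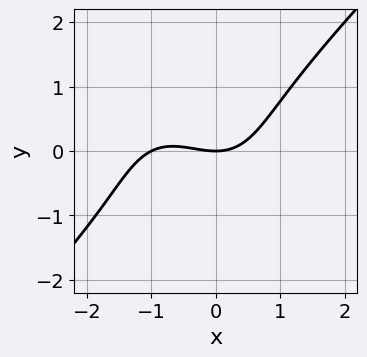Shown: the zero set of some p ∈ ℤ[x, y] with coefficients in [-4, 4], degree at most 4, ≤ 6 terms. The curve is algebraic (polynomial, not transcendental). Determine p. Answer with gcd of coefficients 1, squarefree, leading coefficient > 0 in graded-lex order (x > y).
x^3 - y^3 + x^2 - 2*y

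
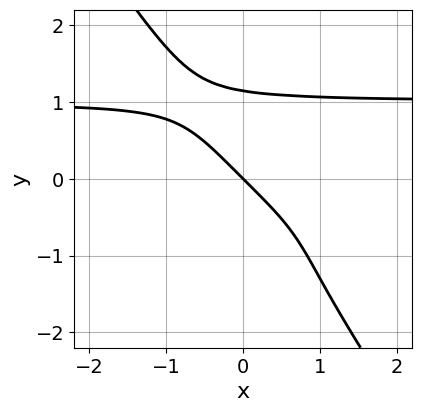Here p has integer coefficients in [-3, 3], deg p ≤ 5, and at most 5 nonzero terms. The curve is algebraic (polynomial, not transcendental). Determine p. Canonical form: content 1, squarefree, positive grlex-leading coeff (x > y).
(a) The degree is 4 — a generic line meets the curve in up to 4 points.
(b) Reading off the gridlines: one x-axis crossing is at x = 0; it meets the y-axis at y = 0 (among the integer gridlines).
(c) Assembling these constraints gives the stated polynomial.

3*x*y^3 + 2*y^4 - 3*x - 3*y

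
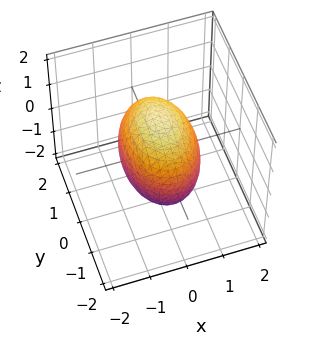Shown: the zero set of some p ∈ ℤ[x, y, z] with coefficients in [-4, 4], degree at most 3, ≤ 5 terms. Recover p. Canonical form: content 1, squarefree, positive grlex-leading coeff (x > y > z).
First, deg p = 2. Bounded and convex; a quadric.
Then, symmetries: the x ↦ −x reflection is a symmetry, so x appears only in even powers; the z ↦ −z reflection is a symmetry, so z appears only in even powers; it's symmetric under y → −y, forcing even powers of y.
Next, checking where it meets the axes: among the integer gridlines, it crosses the x-axis at x ∈ {-1, 1}.
Finally, the integer polynomial consistent with all of this is the stated p.

2*x^2 + y^2 + z^2 - 2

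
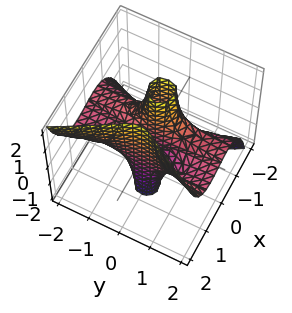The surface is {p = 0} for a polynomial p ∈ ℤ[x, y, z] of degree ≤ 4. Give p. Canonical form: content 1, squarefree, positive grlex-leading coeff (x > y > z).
3*x^3 - 2*y^2*z - 2*x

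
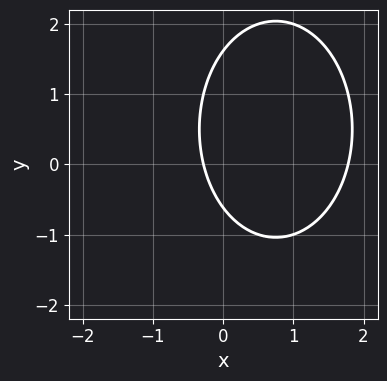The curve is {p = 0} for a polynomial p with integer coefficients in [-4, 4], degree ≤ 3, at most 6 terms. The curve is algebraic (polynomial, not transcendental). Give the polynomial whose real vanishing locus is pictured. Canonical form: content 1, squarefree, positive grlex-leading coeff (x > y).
(a) deg p = 2.
(b) Solving for integer coefficients yields p as stated.

2*x^2 + y^2 - 3*x - y - 1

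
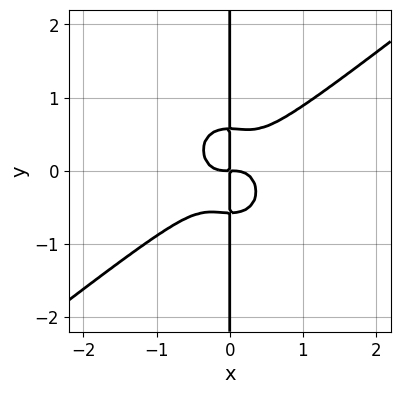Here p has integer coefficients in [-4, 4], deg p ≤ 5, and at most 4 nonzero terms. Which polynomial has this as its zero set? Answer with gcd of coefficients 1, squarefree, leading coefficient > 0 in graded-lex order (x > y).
1. deg p = 4.
2. Against the integer gridlines: the visible y-axis segment lies entirely on the curve.
3. Together with the visible shape, these determine p as stated.

3*x^4 - 2*x^3*y - 3*x*y^3 + x*y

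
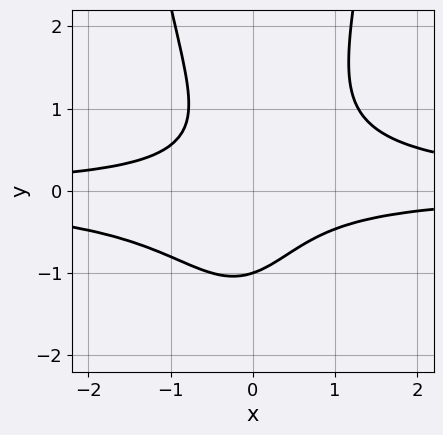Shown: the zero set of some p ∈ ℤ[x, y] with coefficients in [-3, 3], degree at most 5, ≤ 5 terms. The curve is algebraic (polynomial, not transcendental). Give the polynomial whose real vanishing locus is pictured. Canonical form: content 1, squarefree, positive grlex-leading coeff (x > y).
2*x^2*y^2 - y^3 - x*y - 1

First, degree: no degree-3 curve has this shape, so deg p = 4.
Next, reading off the gridlines: it meets the y-axis at y = -1 (among the integer gridlines); it misses every integer gridline on the x-axis.
Finally, putting this together gives p.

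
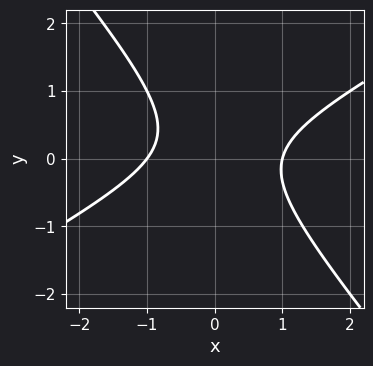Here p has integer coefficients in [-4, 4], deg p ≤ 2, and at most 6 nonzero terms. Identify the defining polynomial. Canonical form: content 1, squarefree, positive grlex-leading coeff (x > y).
Degree: no degree-1 curve has this shape, so deg p = 2.
Checking where it meets the axes: the x-axis gridline crossings are at x ∈ {-1, 1}; the curve avoids every integer y-axis point in the box.
Together with the visible shape, these determine p as stated.

2*x^2 - 2*x*y - 3*y^2 + y - 2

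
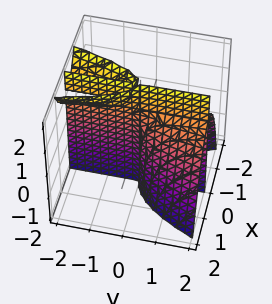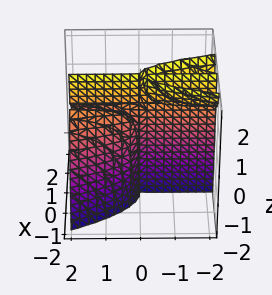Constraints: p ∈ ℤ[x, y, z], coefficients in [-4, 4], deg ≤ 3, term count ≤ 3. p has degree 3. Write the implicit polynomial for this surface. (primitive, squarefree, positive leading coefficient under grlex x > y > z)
2*x^3 + x*y*z - x*y

The picture has 3 separate pieces.
Degree: no degree-2 surface has this shape, so deg p = 3.
Against the integer gridlines: every point of the y-axis in the box is on the surface; one x-axis crossing is at x = 0; every point of the z-axis in the box is on the surface.
Together with the visible shape, these determine p as stated.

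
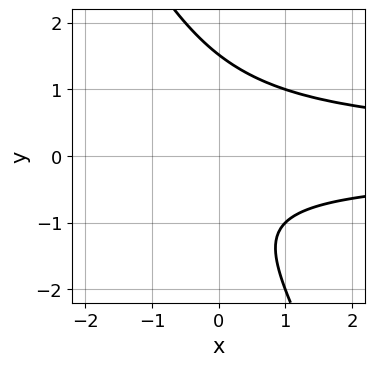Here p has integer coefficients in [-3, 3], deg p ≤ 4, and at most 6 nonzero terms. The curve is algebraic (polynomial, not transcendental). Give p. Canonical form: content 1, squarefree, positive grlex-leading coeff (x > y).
2*x*y^2 + y^3 - y - 2

First, the degree is 3 — no degree-2 curve has this shape.
Next, from the axis intercepts and sections: the curve avoids every integer x-axis point in the box.
Finally, fitting integer coefficients to these (and the overall shape) gives p.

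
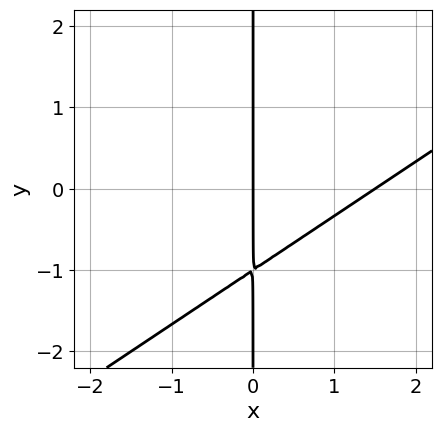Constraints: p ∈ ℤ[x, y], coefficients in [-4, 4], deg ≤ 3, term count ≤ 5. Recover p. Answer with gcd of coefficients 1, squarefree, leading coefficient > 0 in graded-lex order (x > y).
2*x^2 - 3*x*y - 3*x

deg p = 2. The shape is more complex than any degree-1 curve.
Reading off the gridlines: it crosses the x-axis at the gridline x = 0; every point of the y-axis in the box is on the curve.
Assembling these constraints gives the stated polynomial.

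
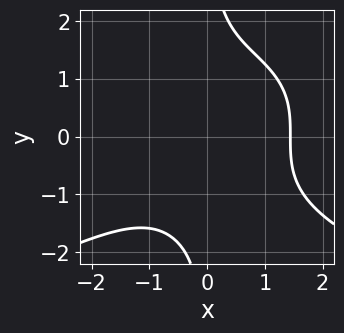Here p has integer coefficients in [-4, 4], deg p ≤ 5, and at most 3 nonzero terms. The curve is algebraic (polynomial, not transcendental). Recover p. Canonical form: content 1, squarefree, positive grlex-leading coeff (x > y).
Degree: a generic line meets the curve in up to 4 points, so deg p = 4.
Reading off the gridlines: the curve avoids every integer y-axis point in the box.
The integer polynomial consistent with all of this is the stated p.

x*y^3 + x^3 - 3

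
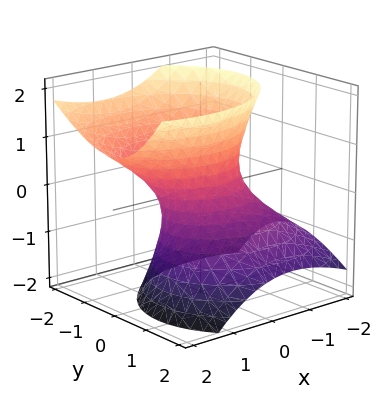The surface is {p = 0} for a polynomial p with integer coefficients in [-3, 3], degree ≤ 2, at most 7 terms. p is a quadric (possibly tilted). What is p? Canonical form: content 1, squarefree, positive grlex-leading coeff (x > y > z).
2*x^2 - 2*x*z + 3*y^2 + 2*y*z - 2*z^2 - 2

(a) The degree is 2 — a generic line meets the surface in up to 2 points.
(b) Against the integer gridlines: the x-axis gridline crossings are at x ∈ {-1, 1}; it misses every integer gridline on the z-axis.
(c) These observations pin down the coefficients.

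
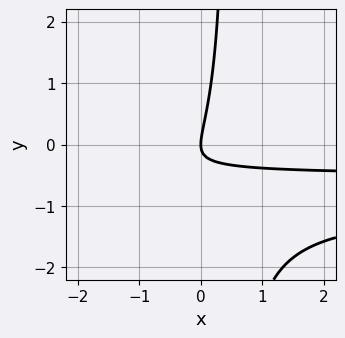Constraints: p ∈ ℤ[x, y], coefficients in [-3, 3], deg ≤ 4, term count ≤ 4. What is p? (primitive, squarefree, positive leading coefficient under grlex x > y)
2*x*y^2 + 3*x*y - y^2 + x

First, the degree is 3 — a generic line meets the curve in up to 3 points.
Next, from the axis intercepts and sections: one y-axis crossing is at y = 0; it meets the x-axis at x = 0 (among the integer gridlines).
Finally, matching integer coefficients to the picture gives p.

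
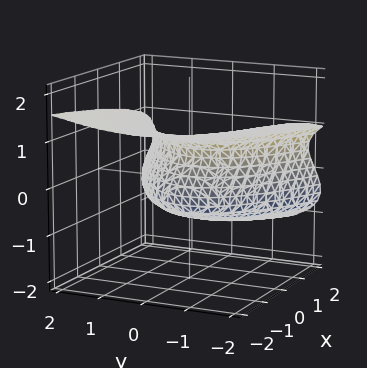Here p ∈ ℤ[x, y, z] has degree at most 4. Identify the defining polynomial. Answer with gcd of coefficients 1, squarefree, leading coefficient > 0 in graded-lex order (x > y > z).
(a) Degree: the shape is more complex than any degree-2 surface, so deg p = 3.
(b) Checking where it meets the axes: it meets the z-axis at z = 0 (among the integer gridlines); it meets the y-axis at y = 0 (among the integer gridlines); one x-axis crossing is at x = 0.
(c) Putting this together gives p.

3*z^3 - y^2 + 2*x - 2*z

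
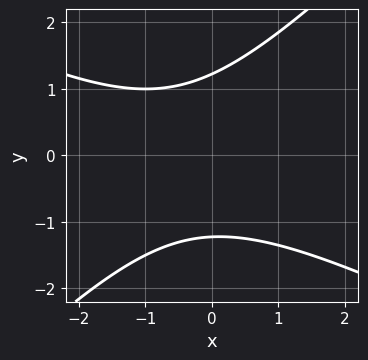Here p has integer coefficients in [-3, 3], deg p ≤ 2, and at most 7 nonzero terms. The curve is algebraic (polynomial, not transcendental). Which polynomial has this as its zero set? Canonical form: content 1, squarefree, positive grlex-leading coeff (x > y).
x^2 + x*y - 2*y^2 + x + 3

(a) deg p = 2. A generic line meets the curve in up to 2 points.
(b) Against the integer gridlines: no x-intercept at any integer in the box.
(c) Together with the visible shape, these determine p as stated.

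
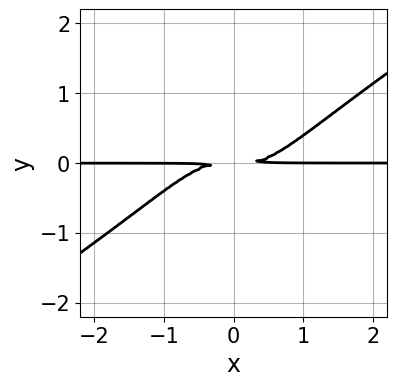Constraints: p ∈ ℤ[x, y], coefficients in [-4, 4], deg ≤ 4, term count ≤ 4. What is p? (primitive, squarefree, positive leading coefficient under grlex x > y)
First, deg p = 4.
Next, from the axis intercepts and sections: the visible x-axis segment lies entirely on the curve.
Finally, fitting integer coefficients to these (and the overall shape) gives p.

2*x^3*y - 3*x^2*y^2 - 2*y^2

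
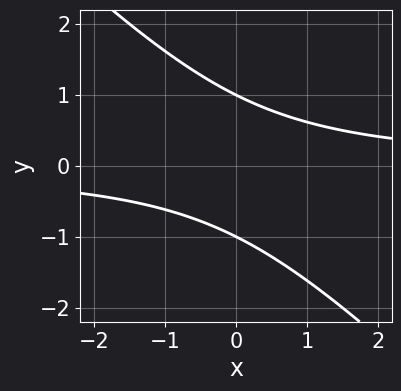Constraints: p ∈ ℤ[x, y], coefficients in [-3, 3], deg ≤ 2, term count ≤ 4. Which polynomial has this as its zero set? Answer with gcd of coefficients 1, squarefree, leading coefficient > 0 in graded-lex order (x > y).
x*y + y^2 - 1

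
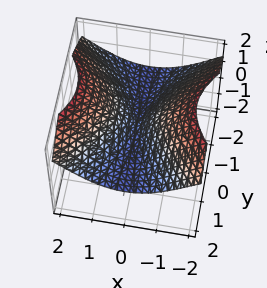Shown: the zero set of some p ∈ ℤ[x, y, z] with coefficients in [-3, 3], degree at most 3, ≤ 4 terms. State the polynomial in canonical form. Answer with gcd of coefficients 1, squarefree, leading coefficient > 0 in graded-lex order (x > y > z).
2*y^2*z + z^3 - 3*x^2

1. deg p = 3. No degree-2 surface has this shape.
2. Observable constraints: the visible y-axis segment lies entirely on the surface; it crosses the x-axis at the gridline x = 0.
3. Together with the visible shape, these determine p as stated.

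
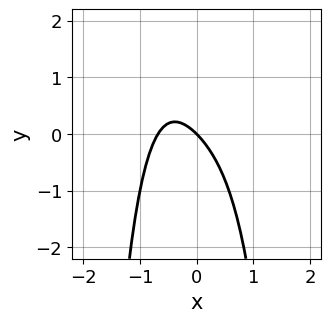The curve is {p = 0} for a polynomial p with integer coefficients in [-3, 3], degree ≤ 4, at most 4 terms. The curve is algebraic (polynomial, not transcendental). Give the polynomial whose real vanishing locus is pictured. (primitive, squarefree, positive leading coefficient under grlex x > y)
Degree: a generic line meets the curve in up to 4 points, so deg p = 4.
From the axis intercepts and sections: one x-axis crossing is at x = 0; it meets the y-axis at y = 0 (among the integer gridlines).
Matching integer coefficients to the picture gives p.

x^4 + x^2 + x + y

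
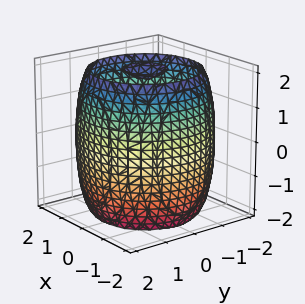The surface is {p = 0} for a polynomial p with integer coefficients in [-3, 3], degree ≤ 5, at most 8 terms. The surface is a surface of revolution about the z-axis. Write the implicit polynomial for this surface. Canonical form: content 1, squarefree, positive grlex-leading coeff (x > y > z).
(a) I count 3 distinct pieces. They look like related sheets of one shape, so recover p as a whole.
(b) Degree: a generic line meets the surface in up to 4 points, so deg p = 4.
(c) Symmetries: every cross-section ⟂ z is a circle, so x, y appear only via x² + y².
(d) From the visible intercepts: a circular section at z = 1 has radius between 1 and 2.
(e) These observations pin down the coefficients.

x^4 + 2*x^2*y^2 + y^4 - 3*x^2 - 3*y^2 + z^2 - 3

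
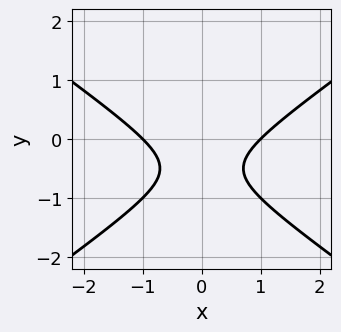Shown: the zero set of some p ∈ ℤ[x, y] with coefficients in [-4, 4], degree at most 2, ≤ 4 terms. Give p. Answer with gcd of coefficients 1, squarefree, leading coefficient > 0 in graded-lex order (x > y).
x^2 - 2*y^2 - 2*y - 1

First, the degree is 2 — a generic line meets the curve in up to 2 points.
Next, symmetries: it's symmetric under x → −x, forcing even powers of x.
Next, against the integer gridlines: the curve avoids every integer y-axis point in the box; the x-axis gridline crossings are at x ∈ {-1, 1}.
Finally, putting this together gives p.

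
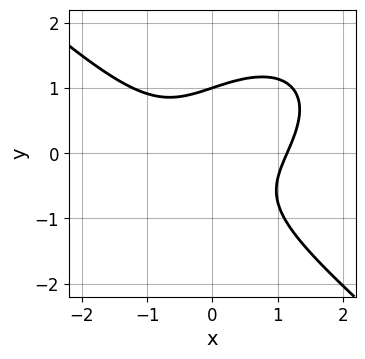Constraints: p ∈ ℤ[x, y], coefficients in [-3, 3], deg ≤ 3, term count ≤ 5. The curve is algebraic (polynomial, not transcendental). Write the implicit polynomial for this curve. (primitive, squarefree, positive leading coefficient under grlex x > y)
2*x^3 + 3*y^3 - 3*x*y - 3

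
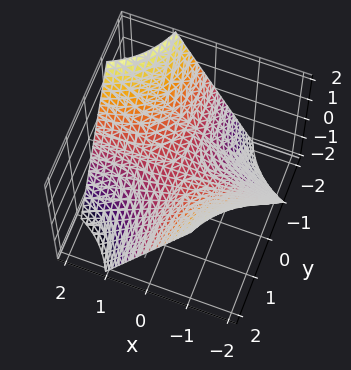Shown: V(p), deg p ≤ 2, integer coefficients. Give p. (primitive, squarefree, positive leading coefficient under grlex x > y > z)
x*y + z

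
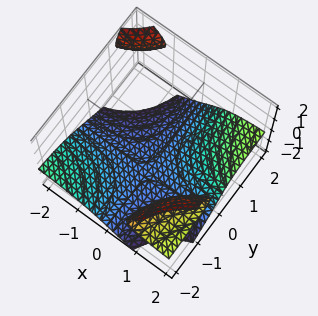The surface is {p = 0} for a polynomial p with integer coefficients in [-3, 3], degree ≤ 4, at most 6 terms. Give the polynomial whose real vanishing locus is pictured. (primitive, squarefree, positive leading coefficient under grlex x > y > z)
2*x*y*z + z^3 - x + 3

1. There are 3 components.
2. deg p = 3.
3. From the visible intercepts: it misses every integer gridline on the y-axis; the surface avoids every integer x-axis point in the box.
4. Solving for integer coefficients yields p as stated.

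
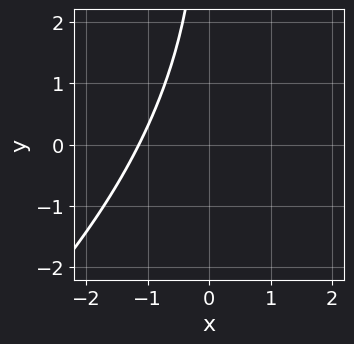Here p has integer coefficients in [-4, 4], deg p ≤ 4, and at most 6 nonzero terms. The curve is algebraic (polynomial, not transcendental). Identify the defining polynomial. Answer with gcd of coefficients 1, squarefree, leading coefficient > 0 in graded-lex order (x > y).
1. Degree: a generic line meets the curve in up to 3 points, so deg p = 3.
2. Observable constraints: the curve avoids every integer y-axis point in the box.
3. Putting this together gives p.

2*x^3 - 3*x^2*y + x*y^2 + 3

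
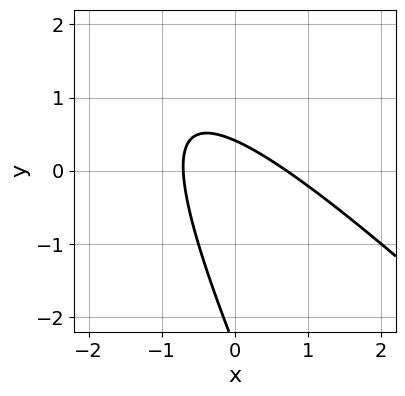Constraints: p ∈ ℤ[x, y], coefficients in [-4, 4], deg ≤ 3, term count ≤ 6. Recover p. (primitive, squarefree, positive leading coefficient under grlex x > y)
2*x^2 + 3*x*y + y^2 + 2*y - 1

(a) Degree: a generic line meets the curve in up to 2 points, so deg p = 2.
(b) The integer polynomial consistent with all of this is the stated p.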